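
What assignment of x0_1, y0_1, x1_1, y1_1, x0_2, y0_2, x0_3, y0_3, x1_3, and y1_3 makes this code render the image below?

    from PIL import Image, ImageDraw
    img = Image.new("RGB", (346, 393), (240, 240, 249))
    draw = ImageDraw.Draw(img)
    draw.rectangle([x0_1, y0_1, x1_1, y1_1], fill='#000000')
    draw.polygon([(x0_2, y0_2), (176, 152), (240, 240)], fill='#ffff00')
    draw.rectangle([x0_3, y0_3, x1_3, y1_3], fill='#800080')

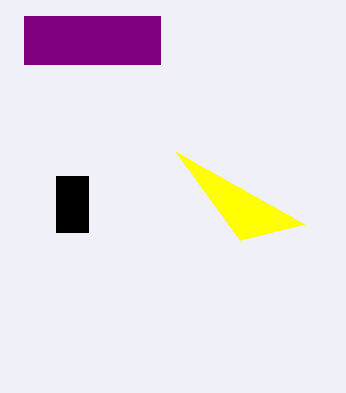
x0_1 = 56; y0_1 = 176; x1_1 = 88; y1_1 = 232; x0_2 = 304; y0_2 = 224; x0_3 = 24; y0_3 = 16; x1_3 = 160; y1_3 = 64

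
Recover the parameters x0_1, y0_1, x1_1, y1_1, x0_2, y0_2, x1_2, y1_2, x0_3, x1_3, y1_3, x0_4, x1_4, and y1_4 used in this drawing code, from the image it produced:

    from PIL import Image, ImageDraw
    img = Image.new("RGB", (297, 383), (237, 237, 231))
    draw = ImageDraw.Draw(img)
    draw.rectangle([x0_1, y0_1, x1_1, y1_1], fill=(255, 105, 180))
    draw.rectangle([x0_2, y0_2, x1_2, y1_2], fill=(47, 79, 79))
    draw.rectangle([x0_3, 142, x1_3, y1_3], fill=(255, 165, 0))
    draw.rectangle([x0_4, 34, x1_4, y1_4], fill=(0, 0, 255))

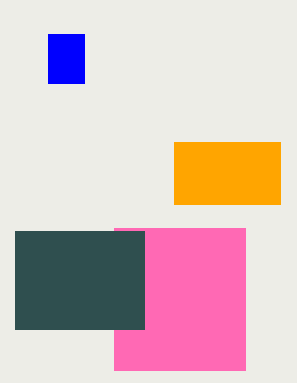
x0_1 = 114
y0_1 = 228
x1_1 = 245
y1_1 = 370
x0_2 = 15
y0_2 = 231
x1_2 = 144
y1_2 = 329
x0_3 = 174
x1_3 = 280
y1_3 = 204
x0_4 = 48
x1_4 = 84
y1_4 = 83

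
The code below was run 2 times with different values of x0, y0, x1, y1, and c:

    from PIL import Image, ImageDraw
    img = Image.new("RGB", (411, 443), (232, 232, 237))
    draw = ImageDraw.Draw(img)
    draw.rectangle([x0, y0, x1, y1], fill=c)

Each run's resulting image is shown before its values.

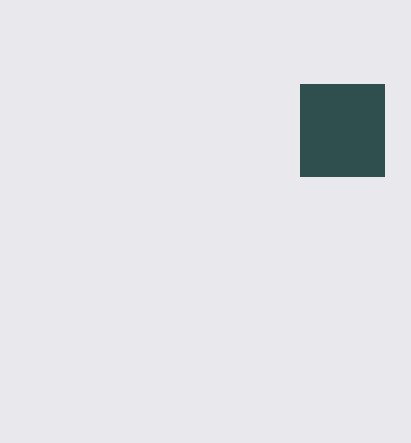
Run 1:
x0 = 300, y0 = 84, x1 = 384, y1 = 176, c = 'darkslategray'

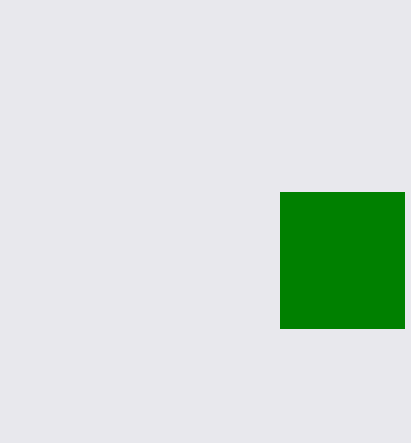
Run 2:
x0 = 280
y0 = 192
x1 = 404
y1 = 328
c = 'green'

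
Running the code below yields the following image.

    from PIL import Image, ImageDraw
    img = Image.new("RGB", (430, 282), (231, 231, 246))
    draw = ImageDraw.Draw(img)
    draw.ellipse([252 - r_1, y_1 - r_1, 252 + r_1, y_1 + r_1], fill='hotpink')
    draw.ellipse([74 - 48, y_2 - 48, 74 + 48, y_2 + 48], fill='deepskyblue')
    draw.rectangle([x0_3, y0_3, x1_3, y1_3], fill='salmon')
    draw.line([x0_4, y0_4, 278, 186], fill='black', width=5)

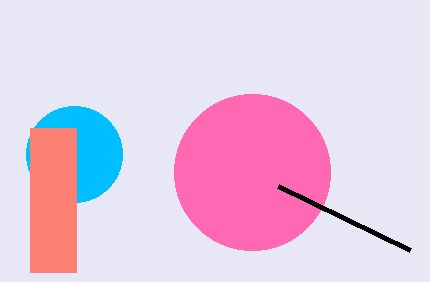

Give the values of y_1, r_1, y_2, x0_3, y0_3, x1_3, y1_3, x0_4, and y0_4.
y_1 = 172, r_1 = 78, y_2 = 154, x0_3 = 30, y0_3 = 128, x1_3 = 76, y1_3 = 272, x0_4 = 410, y0_4 = 250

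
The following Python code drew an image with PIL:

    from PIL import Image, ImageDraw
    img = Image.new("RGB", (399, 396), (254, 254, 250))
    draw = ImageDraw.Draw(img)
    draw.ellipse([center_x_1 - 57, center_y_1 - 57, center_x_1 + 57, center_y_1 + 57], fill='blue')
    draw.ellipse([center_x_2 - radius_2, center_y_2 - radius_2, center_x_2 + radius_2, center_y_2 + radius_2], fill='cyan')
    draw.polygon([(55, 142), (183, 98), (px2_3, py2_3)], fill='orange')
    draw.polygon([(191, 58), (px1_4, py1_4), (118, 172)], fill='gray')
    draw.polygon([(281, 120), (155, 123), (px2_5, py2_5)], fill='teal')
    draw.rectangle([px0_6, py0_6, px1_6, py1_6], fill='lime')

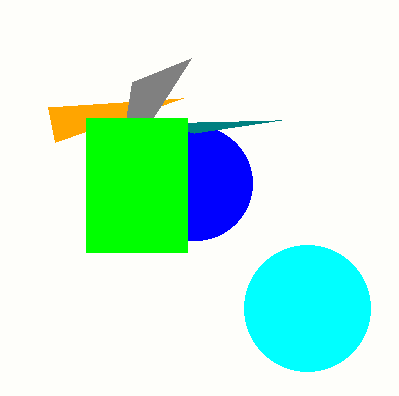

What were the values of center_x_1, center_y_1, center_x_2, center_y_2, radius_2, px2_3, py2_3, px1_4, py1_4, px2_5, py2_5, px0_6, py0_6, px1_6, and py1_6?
center_x_1 = 195
center_y_1 = 183
center_x_2 = 307
center_y_2 = 308
radius_2 = 63
px2_3 = 48
py2_3 = 107
px1_4 = 132
py1_4 = 82
px2_5 = 194
py2_5 = 133
px0_6 = 86
py0_6 = 118
px1_6 = 187
py1_6 = 252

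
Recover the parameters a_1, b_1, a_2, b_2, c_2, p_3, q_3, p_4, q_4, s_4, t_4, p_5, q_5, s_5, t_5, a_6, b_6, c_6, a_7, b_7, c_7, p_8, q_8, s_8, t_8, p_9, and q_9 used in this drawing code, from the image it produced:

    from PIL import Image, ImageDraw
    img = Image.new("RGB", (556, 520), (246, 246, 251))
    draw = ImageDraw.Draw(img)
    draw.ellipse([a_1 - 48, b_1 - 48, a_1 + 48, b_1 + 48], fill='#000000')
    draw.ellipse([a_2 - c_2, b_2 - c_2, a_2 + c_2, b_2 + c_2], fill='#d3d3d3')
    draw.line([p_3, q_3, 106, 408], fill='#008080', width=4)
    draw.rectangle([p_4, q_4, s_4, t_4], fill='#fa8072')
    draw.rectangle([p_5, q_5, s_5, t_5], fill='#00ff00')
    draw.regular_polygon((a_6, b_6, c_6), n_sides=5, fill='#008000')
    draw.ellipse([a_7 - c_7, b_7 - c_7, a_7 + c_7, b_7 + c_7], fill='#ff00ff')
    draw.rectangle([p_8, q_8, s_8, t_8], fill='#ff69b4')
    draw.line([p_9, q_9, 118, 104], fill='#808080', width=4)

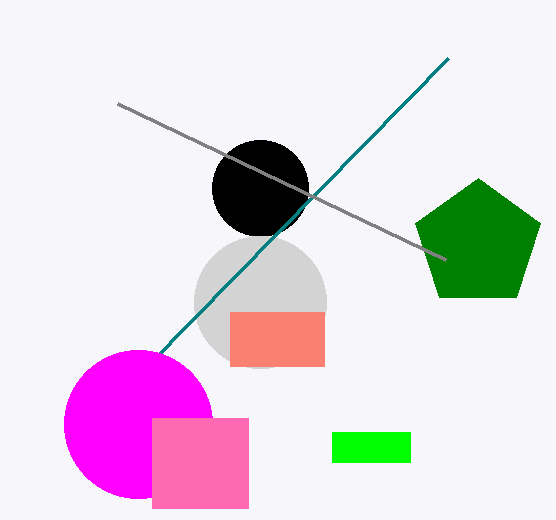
a_1 = 260; b_1 = 188; a_2 = 260; b_2 = 302; c_2 = 66; p_3 = 448; q_3 = 58; p_4 = 230; q_4 = 312; s_4 = 324; t_4 = 366; p_5 = 332; q_5 = 432; s_5 = 410; t_5 = 462; a_6 = 478; b_6 = 244; c_6 = 66; a_7 = 138; b_7 = 424; c_7 = 74; p_8 = 152; q_8 = 418; s_8 = 248; t_8 = 508; p_9 = 446; q_9 = 260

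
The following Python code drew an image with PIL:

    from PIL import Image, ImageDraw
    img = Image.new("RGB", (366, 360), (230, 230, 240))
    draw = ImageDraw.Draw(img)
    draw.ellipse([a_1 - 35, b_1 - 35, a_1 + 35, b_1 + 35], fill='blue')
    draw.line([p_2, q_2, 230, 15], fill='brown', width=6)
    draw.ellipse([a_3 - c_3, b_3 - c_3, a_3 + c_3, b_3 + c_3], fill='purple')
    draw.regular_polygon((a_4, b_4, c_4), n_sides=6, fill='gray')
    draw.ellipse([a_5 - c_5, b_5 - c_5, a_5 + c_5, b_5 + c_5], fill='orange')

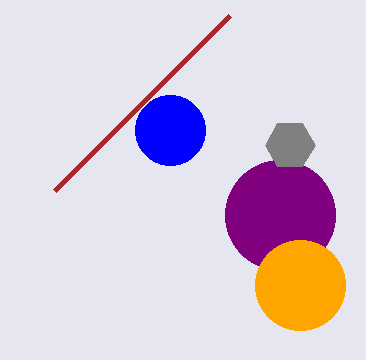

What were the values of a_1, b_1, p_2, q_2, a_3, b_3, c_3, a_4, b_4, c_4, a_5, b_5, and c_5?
a_1 = 170
b_1 = 130
p_2 = 55
q_2 = 190
a_3 = 280
b_3 = 215
c_3 = 55
a_4 = 290
b_4 = 145
c_4 = 25
a_5 = 300
b_5 = 285
c_5 = 45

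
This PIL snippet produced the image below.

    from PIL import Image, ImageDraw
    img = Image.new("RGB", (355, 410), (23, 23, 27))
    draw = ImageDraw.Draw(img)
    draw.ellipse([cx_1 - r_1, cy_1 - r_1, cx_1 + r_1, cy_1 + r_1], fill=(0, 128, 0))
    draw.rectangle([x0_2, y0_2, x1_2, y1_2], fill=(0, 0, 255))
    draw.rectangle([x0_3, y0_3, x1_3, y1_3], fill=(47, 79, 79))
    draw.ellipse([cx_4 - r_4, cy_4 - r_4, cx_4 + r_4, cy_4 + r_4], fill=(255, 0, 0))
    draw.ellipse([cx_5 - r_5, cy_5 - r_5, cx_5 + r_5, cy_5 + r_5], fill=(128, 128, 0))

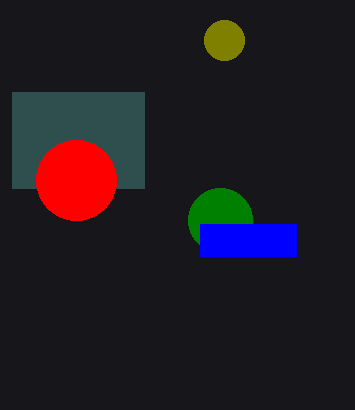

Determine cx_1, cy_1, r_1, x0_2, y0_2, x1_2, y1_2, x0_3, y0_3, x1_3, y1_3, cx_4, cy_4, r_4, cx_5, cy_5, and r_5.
cx_1 = 220; cy_1 = 220; r_1 = 32; x0_2 = 200; y0_2 = 224; x1_2 = 296; y1_2 = 256; x0_3 = 12; y0_3 = 92; x1_3 = 144; y1_3 = 188; cx_4 = 76; cy_4 = 180; r_4 = 40; cx_5 = 224; cy_5 = 40; r_5 = 20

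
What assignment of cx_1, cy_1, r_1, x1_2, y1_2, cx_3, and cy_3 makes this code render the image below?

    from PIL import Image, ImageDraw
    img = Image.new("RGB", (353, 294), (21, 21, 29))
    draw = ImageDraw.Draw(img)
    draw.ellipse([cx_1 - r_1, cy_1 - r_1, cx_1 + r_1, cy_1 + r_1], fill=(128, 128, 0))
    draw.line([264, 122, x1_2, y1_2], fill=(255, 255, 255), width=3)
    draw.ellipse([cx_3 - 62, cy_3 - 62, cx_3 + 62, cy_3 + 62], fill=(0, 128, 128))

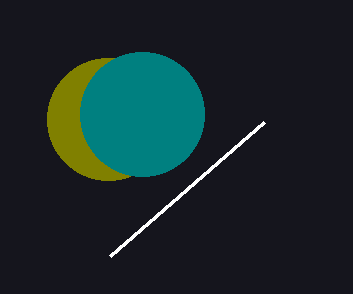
cx_1 = 108
cy_1 = 119
r_1 = 61
x1_2 = 110
y1_2 = 256
cx_3 = 142
cy_3 = 114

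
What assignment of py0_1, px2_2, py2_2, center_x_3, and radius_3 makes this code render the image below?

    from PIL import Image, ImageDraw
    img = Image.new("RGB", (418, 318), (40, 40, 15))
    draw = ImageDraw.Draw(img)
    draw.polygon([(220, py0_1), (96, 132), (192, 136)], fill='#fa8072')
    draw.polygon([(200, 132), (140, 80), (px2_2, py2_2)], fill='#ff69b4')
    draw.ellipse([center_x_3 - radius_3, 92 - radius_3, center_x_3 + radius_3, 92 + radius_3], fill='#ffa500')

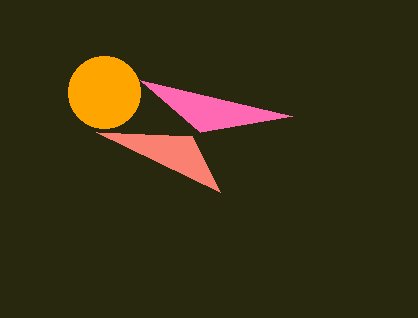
py0_1 = 192, px2_2 = 292, py2_2 = 116, center_x_3 = 104, radius_3 = 36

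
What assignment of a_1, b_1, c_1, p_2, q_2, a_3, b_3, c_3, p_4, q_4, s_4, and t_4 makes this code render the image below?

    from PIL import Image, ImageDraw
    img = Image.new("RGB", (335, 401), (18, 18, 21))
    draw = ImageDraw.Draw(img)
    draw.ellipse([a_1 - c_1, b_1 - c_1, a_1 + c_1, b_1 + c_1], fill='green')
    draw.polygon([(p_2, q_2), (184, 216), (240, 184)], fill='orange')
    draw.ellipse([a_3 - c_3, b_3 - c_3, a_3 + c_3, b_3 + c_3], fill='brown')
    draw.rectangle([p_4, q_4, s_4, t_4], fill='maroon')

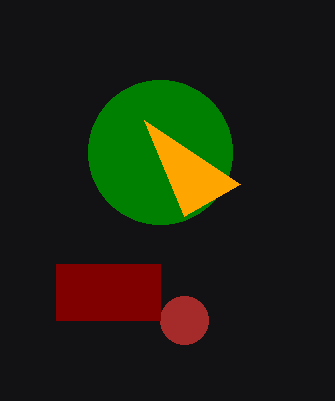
a_1 = 160, b_1 = 152, c_1 = 72, p_2 = 144, q_2 = 120, a_3 = 184, b_3 = 320, c_3 = 24, p_4 = 56, q_4 = 264, s_4 = 160, t_4 = 320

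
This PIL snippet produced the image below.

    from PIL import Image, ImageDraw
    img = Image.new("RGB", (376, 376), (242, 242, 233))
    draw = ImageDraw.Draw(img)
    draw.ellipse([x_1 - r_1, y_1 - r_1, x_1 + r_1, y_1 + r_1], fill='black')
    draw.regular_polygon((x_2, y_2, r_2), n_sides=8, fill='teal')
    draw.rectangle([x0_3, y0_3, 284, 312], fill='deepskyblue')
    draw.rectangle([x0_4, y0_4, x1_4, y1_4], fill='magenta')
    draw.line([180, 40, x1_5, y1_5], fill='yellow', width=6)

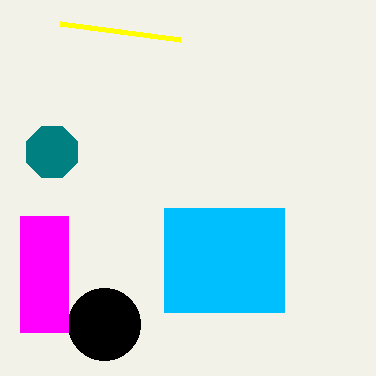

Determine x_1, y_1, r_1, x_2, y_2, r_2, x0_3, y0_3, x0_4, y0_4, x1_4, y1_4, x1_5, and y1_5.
x_1 = 104; y_1 = 324; r_1 = 36; x_2 = 52; y_2 = 152; r_2 = 28; x0_3 = 164; y0_3 = 208; x0_4 = 20; y0_4 = 216; x1_4 = 68; y1_4 = 332; x1_5 = 60; y1_5 = 24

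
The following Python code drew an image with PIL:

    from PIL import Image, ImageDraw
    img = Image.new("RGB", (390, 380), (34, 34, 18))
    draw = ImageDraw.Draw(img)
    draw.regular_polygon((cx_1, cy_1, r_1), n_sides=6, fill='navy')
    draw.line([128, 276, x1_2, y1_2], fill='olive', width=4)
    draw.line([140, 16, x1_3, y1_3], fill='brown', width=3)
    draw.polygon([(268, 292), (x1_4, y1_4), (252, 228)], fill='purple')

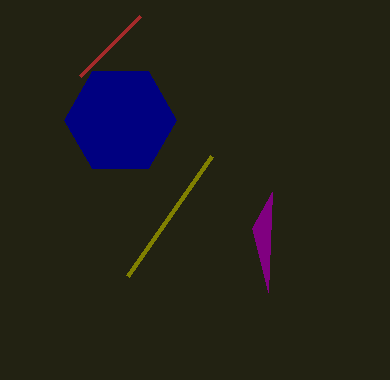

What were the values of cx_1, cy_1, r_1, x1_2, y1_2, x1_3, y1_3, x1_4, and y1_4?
cx_1 = 120; cy_1 = 120; r_1 = 56; x1_2 = 212; y1_2 = 156; x1_3 = 80; y1_3 = 76; x1_4 = 272; y1_4 = 192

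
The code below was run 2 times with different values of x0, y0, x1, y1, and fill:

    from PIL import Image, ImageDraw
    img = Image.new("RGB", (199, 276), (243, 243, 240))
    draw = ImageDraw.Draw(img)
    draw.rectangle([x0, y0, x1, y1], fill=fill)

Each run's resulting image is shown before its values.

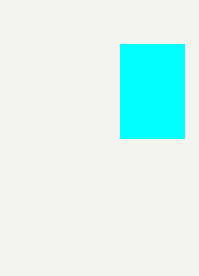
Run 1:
x0 = 120
y0 = 44
x1 = 184
y1 = 138
fill = 'cyan'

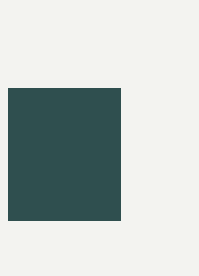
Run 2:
x0 = 8; y0 = 88; x1 = 120; y1 = 220; fill = 'darkslategray'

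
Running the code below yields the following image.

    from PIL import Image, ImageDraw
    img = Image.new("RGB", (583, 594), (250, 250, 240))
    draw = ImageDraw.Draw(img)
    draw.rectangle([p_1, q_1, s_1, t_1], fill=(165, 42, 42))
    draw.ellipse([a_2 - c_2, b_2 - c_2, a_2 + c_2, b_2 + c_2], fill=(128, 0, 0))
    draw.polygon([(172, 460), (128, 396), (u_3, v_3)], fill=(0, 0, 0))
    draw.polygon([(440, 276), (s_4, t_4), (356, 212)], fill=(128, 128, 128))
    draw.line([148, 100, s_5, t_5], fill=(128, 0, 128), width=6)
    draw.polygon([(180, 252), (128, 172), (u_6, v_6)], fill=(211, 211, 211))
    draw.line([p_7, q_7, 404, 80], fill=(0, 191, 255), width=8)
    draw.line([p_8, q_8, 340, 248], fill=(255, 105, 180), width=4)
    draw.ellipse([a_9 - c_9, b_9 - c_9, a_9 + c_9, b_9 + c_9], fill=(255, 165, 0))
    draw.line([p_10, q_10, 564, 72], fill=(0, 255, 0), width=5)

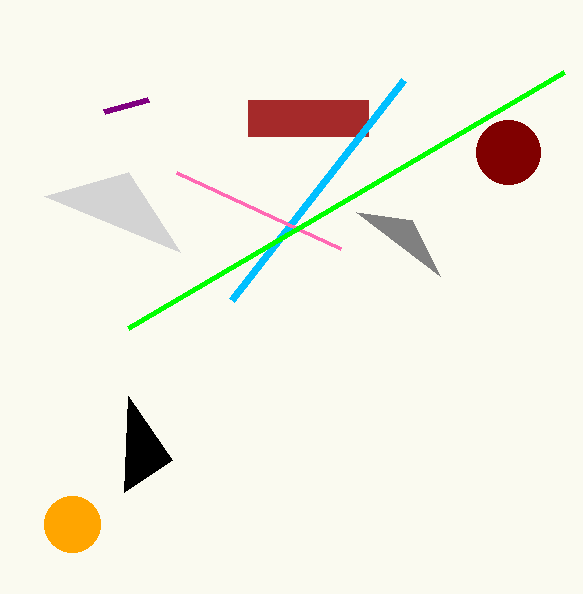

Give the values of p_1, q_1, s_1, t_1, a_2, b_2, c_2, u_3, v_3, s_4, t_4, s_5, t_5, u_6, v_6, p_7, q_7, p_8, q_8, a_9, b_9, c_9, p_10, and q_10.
p_1 = 248
q_1 = 100
s_1 = 368
t_1 = 136
a_2 = 508
b_2 = 152
c_2 = 32
u_3 = 124
v_3 = 492
s_4 = 412
t_4 = 220
s_5 = 104
t_5 = 112
u_6 = 44
v_6 = 196
p_7 = 232
q_7 = 300
p_8 = 176
q_8 = 172
a_9 = 72
b_9 = 524
c_9 = 28
p_10 = 128
q_10 = 328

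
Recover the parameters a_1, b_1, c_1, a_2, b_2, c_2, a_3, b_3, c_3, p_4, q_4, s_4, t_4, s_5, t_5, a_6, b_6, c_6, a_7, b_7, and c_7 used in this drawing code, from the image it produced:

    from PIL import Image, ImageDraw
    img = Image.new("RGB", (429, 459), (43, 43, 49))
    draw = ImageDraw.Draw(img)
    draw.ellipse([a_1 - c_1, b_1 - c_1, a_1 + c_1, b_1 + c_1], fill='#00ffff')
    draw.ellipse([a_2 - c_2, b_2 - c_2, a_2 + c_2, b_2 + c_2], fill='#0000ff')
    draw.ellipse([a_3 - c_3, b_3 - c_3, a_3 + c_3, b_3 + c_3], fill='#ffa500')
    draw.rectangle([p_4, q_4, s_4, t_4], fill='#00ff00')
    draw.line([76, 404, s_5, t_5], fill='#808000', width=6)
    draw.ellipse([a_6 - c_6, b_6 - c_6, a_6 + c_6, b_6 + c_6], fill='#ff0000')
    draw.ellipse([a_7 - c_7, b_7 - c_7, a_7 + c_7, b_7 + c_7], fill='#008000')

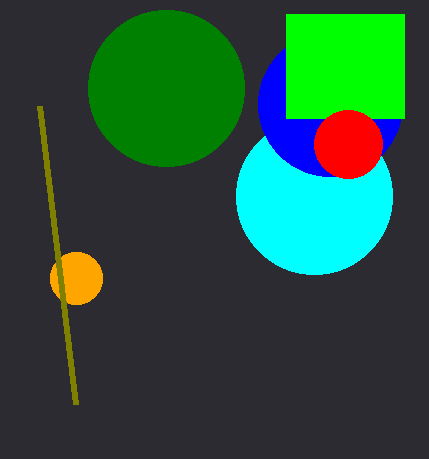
a_1 = 314; b_1 = 196; c_1 = 78; a_2 = 330; b_2 = 104; c_2 = 72; a_3 = 76; b_3 = 278; c_3 = 26; p_4 = 286; q_4 = 14; s_4 = 404; t_4 = 118; s_5 = 40; t_5 = 106; a_6 = 348; b_6 = 144; c_6 = 34; a_7 = 166; b_7 = 88; c_7 = 78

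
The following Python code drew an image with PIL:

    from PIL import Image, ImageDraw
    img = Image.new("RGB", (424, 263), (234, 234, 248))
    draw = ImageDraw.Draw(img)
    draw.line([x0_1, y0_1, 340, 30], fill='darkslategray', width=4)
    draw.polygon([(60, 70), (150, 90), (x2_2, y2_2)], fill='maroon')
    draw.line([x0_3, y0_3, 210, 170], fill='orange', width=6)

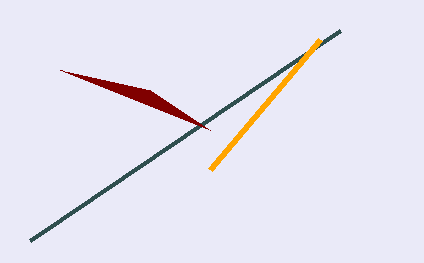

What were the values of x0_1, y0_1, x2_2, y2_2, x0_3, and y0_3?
x0_1 = 30; y0_1 = 240; x2_2 = 210; y2_2 = 130; x0_3 = 320; y0_3 = 40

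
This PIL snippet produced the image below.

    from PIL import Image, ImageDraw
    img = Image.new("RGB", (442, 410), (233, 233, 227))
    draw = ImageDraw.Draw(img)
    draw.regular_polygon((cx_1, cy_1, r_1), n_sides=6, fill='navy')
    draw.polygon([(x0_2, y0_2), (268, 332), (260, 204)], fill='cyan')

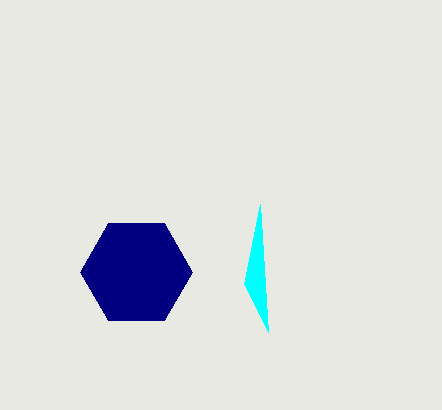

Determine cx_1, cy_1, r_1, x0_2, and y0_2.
cx_1 = 136
cy_1 = 272
r_1 = 56
x0_2 = 244
y0_2 = 284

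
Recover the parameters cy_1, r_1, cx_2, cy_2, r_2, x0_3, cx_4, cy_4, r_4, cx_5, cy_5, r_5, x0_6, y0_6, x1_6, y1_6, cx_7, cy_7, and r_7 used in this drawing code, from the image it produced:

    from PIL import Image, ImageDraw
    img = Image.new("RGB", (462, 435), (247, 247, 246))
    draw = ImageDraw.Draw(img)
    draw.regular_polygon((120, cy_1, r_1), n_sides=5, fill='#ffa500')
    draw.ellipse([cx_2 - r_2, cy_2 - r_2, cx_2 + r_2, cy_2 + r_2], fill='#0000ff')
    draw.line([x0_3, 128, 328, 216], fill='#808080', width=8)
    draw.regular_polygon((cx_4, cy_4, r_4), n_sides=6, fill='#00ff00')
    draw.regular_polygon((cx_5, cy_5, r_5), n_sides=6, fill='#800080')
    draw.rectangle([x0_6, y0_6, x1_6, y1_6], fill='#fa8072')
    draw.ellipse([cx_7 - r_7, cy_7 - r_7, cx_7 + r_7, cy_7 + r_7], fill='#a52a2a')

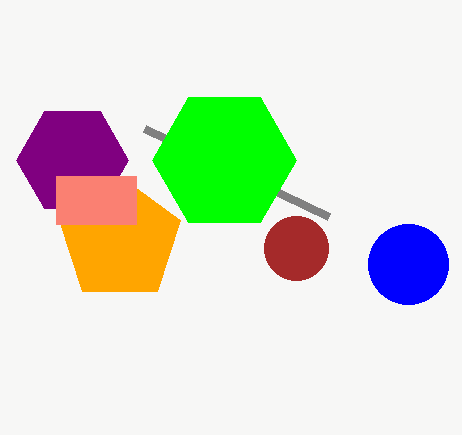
cy_1 = 240
r_1 = 64
cx_2 = 408
cy_2 = 264
r_2 = 40
x0_3 = 144
cx_4 = 224
cy_4 = 160
r_4 = 72
cx_5 = 72
cy_5 = 160
r_5 = 56
x0_6 = 56
y0_6 = 176
x1_6 = 136
y1_6 = 224
cx_7 = 296
cy_7 = 248
r_7 = 32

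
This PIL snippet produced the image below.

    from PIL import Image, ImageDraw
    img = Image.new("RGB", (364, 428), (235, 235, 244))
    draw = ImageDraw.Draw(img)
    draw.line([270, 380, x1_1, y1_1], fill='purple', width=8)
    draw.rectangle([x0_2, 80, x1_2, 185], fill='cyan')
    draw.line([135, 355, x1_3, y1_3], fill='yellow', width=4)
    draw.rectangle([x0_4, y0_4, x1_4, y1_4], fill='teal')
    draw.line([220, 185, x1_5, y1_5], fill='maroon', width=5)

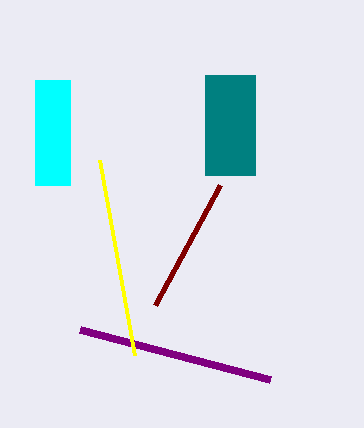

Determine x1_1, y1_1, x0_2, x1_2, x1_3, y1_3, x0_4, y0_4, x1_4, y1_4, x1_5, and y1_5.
x1_1 = 80, y1_1 = 330, x0_2 = 35, x1_2 = 70, x1_3 = 100, y1_3 = 160, x0_4 = 205, y0_4 = 75, x1_4 = 255, y1_4 = 175, x1_5 = 155, y1_5 = 305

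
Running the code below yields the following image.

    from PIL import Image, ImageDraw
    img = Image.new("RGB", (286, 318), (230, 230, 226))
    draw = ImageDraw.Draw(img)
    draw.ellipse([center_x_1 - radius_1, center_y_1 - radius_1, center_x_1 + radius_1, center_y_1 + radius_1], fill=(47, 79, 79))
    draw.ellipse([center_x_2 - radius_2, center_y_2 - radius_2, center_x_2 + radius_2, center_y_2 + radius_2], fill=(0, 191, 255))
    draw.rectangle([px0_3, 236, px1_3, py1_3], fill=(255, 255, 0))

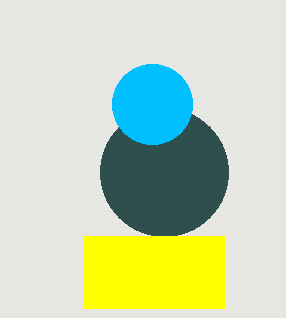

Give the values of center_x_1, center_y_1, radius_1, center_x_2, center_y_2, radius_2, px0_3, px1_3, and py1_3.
center_x_1 = 164, center_y_1 = 172, radius_1 = 64, center_x_2 = 152, center_y_2 = 104, radius_2 = 40, px0_3 = 84, px1_3 = 224, py1_3 = 308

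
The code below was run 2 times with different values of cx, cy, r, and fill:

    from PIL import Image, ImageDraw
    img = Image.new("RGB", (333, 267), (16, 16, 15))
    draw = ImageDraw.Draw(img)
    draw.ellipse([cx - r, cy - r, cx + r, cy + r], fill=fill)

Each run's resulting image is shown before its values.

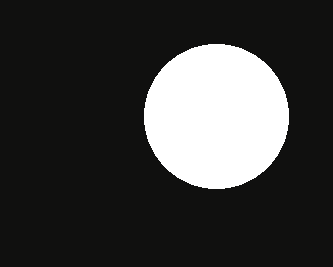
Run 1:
cx = 216
cy = 116
r = 72
fill = 'white'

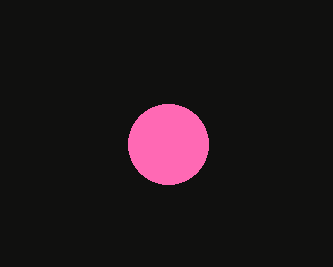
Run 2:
cx = 168, cy = 144, r = 40, fill = 'hotpink'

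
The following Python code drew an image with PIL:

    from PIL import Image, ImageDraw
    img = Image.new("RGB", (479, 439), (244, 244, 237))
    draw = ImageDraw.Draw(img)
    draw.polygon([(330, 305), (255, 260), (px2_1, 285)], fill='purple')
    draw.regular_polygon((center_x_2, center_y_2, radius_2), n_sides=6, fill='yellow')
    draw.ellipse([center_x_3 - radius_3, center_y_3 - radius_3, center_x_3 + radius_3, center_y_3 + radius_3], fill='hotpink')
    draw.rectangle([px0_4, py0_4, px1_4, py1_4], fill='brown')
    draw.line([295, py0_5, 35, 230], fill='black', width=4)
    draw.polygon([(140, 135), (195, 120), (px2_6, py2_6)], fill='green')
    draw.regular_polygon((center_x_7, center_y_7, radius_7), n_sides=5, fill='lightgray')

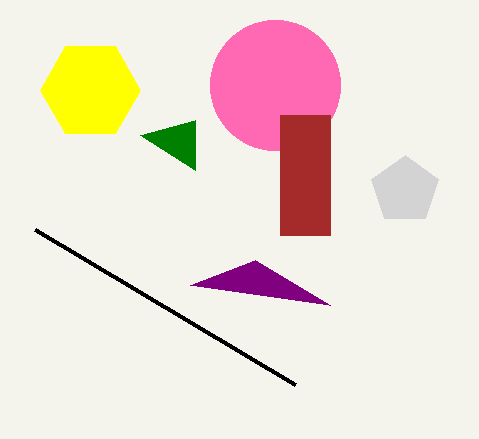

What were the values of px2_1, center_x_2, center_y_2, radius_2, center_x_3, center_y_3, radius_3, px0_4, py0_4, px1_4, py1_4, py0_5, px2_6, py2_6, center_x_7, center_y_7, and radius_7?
px2_1 = 190, center_x_2 = 90, center_y_2 = 90, radius_2 = 50, center_x_3 = 275, center_y_3 = 85, radius_3 = 65, px0_4 = 280, py0_4 = 115, px1_4 = 330, py1_4 = 235, py0_5 = 385, px2_6 = 195, py2_6 = 170, center_x_7 = 405, center_y_7 = 190, radius_7 = 35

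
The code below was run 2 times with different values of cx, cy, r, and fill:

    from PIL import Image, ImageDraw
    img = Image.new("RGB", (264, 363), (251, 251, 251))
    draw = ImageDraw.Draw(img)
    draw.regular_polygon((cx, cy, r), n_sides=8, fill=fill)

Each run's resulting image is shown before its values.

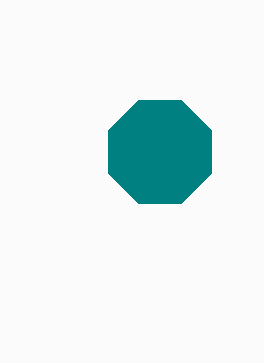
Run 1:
cx = 160
cy = 152
r = 56
fill = 'teal'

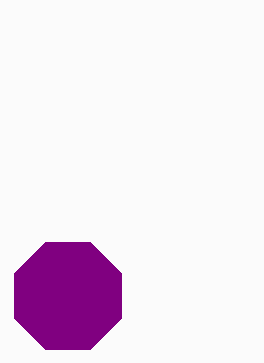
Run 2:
cx = 68; cy = 296; r = 58; fill = 'purple'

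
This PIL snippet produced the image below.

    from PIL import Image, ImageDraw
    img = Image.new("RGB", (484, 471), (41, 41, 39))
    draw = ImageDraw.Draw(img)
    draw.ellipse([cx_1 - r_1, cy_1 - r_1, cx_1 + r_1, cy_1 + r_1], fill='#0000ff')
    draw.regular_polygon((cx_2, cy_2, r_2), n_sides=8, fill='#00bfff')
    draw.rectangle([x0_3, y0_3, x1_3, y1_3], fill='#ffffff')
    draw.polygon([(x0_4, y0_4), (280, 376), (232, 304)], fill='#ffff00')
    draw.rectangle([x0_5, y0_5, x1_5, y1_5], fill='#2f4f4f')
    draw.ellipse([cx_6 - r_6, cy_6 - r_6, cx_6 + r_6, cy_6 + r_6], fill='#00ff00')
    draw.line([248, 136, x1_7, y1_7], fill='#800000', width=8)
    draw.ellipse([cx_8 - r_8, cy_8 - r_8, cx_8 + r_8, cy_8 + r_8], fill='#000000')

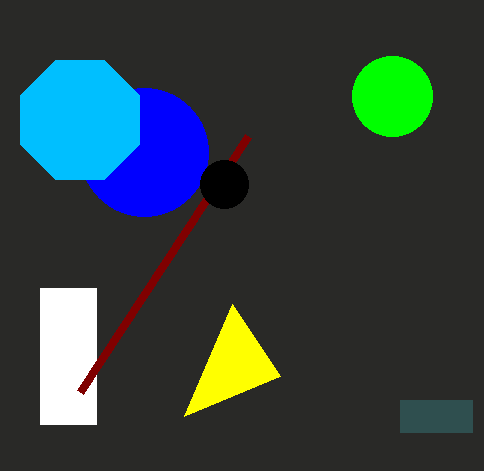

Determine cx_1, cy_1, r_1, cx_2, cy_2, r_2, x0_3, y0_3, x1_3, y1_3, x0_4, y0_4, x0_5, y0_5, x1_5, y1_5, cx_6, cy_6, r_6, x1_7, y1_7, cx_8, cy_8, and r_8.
cx_1 = 144, cy_1 = 152, r_1 = 64, cx_2 = 80, cy_2 = 120, r_2 = 64, x0_3 = 40, y0_3 = 288, x1_3 = 96, y1_3 = 424, x0_4 = 184, y0_4 = 416, x0_5 = 400, y0_5 = 400, x1_5 = 472, y1_5 = 432, cx_6 = 392, cy_6 = 96, r_6 = 40, x1_7 = 80, y1_7 = 392, cx_8 = 224, cy_8 = 184, r_8 = 24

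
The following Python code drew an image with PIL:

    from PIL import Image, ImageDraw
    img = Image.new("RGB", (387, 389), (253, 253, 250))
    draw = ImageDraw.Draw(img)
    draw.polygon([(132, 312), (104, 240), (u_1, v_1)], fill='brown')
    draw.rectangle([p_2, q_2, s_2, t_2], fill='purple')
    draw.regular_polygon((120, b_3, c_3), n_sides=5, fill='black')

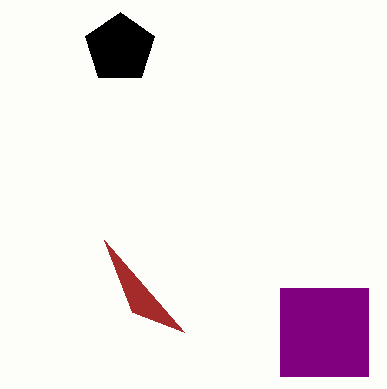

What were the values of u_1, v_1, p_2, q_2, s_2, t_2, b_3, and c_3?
u_1 = 184, v_1 = 332, p_2 = 280, q_2 = 288, s_2 = 368, t_2 = 376, b_3 = 48, c_3 = 36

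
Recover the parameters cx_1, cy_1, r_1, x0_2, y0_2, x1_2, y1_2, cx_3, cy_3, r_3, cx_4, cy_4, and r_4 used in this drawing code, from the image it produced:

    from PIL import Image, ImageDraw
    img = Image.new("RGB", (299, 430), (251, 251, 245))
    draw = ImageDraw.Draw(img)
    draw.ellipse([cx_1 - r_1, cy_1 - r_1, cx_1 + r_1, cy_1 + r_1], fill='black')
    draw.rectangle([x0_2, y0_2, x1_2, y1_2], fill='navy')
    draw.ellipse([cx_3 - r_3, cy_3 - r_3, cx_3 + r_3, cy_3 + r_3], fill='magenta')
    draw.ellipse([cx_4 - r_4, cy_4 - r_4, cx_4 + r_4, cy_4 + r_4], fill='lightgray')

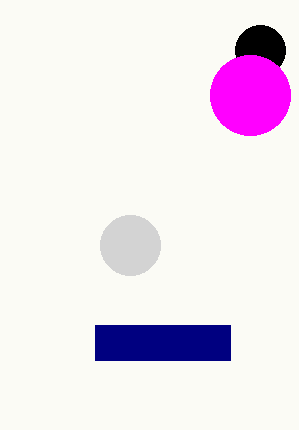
cx_1 = 260, cy_1 = 50, r_1 = 25, x0_2 = 95, y0_2 = 325, x1_2 = 230, y1_2 = 360, cx_3 = 250, cy_3 = 95, r_3 = 40, cx_4 = 130, cy_4 = 245, r_4 = 30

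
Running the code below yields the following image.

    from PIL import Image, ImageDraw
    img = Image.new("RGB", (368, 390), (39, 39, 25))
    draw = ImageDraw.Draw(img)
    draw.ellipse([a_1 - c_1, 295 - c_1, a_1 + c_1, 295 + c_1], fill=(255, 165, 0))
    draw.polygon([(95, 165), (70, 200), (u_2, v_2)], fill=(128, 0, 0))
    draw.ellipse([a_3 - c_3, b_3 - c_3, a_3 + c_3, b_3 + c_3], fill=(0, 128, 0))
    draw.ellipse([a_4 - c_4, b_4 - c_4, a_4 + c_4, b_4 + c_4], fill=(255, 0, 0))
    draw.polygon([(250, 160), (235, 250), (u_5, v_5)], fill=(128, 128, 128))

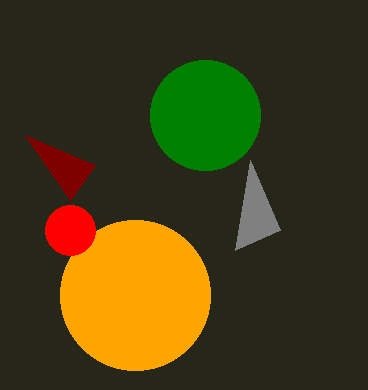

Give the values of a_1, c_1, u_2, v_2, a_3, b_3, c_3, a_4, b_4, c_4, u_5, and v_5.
a_1 = 135, c_1 = 75, u_2 = 25, v_2 = 135, a_3 = 205, b_3 = 115, c_3 = 55, a_4 = 70, b_4 = 230, c_4 = 25, u_5 = 280, v_5 = 230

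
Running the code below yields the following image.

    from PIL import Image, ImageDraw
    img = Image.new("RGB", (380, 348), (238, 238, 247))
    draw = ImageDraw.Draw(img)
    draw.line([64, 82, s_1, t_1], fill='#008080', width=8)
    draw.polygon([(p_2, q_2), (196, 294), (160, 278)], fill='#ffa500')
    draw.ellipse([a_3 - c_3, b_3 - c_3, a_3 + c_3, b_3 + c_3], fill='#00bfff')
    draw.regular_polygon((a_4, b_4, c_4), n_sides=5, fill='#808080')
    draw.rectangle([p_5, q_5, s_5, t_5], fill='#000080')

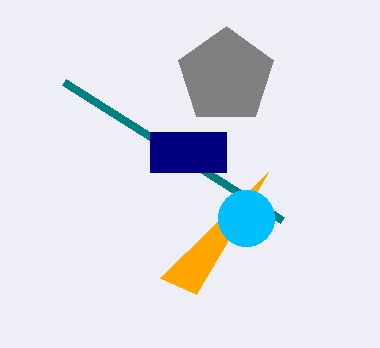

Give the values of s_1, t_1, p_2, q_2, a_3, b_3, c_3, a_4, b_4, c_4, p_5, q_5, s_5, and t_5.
s_1 = 282; t_1 = 220; p_2 = 268; q_2 = 172; a_3 = 246; b_3 = 218; c_3 = 28; a_4 = 226; b_4 = 76; c_4 = 50; p_5 = 150; q_5 = 132; s_5 = 226; t_5 = 172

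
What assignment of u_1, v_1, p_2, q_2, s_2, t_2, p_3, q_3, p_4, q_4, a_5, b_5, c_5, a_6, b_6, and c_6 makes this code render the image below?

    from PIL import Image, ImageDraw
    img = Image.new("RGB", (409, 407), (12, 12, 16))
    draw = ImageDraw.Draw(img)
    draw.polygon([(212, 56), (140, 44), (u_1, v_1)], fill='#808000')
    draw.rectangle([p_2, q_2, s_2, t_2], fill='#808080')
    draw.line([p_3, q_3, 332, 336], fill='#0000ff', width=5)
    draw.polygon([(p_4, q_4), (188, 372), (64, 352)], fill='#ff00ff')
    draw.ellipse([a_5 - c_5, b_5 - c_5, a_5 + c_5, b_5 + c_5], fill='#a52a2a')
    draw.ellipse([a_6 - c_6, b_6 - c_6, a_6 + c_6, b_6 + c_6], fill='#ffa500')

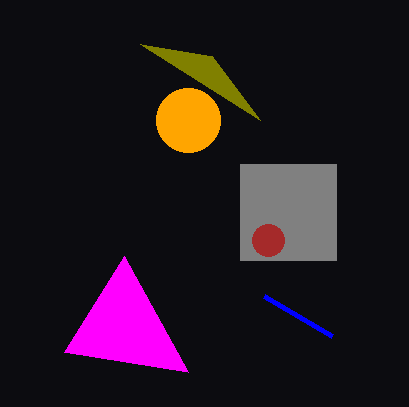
u_1 = 260; v_1 = 120; p_2 = 240; q_2 = 164; s_2 = 336; t_2 = 260; p_3 = 264; q_3 = 296; p_4 = 124; q_4 = 256; a_5 = 268; b_5 = 240; c_5 = 16; a_6 = 188; b_6 = 120; c_6 = 32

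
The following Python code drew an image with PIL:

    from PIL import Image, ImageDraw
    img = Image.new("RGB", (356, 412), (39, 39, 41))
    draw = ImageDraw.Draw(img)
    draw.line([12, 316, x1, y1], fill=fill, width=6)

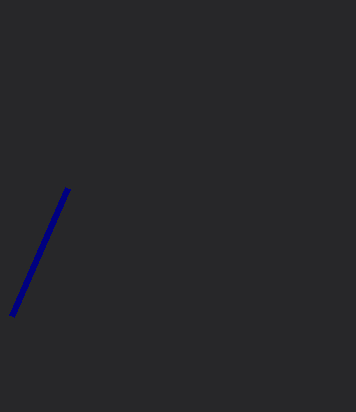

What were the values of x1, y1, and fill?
x1 = 68
y1 = 188
fill = 'navy'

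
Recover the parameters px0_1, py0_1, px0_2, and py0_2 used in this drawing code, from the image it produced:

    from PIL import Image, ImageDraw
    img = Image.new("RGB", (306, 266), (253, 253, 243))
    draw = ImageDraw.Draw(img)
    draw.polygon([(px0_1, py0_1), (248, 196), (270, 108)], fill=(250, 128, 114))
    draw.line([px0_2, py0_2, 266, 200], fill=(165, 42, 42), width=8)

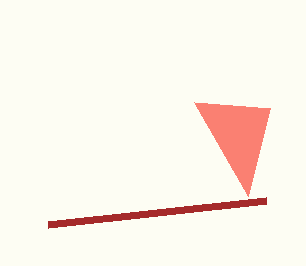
px0_1 = 194
py0_1 = 102
px0_2 = 48
py0_2 = 224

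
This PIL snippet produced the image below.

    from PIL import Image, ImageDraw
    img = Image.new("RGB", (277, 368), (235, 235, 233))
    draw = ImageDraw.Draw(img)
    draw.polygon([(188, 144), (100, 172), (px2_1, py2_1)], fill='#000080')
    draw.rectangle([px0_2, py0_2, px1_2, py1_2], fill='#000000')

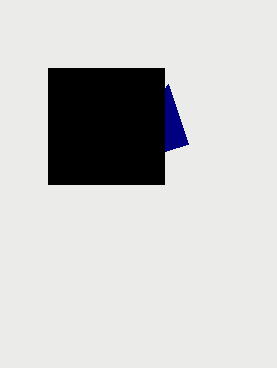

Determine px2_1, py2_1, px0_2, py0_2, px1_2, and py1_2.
px2_1 = 168; py2_1 = 84; px0_2 = 48; py0_2 = 68; px1_2 = 164; py1_2 = 184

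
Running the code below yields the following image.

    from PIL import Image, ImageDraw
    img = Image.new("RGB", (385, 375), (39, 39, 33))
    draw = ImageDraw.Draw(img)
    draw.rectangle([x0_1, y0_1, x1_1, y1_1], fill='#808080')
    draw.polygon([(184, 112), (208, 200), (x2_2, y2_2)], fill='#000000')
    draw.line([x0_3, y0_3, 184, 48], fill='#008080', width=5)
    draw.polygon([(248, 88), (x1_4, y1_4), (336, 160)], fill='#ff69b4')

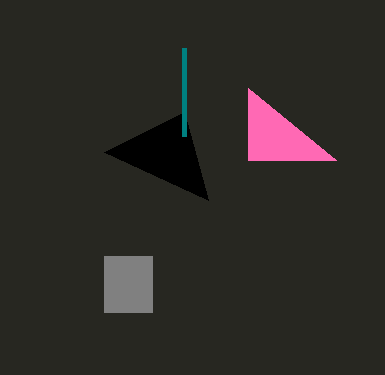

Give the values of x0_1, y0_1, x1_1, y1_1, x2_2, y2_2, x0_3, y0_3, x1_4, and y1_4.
x0_1 = 104
y0_1 = 256
x1_1 = 152
y1_1 = 312
x2_2 = 104
y2_2 = 152
x0_3 = 184
y0_3 = 136
x1_4 = 248
y1_4 = 160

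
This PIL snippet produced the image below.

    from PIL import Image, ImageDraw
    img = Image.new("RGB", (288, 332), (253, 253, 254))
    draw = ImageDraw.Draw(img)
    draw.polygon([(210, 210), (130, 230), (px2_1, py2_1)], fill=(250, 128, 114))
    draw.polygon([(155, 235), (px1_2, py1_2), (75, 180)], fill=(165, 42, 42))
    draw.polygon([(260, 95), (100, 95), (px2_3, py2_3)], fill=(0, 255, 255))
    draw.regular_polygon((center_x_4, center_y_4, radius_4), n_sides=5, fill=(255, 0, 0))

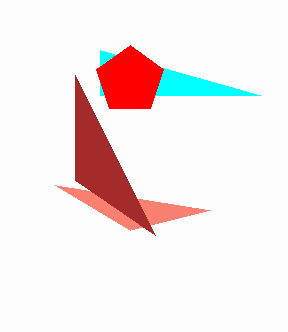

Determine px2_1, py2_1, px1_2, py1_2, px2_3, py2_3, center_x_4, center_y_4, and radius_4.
px2_1 = 55, py2_1 = 185, px1_2 = 75, py1_2 = 75, px2_3 = 100, py2_3 = 50, center_x_4 = 130, center_y_4 = 80, radius_4 = 35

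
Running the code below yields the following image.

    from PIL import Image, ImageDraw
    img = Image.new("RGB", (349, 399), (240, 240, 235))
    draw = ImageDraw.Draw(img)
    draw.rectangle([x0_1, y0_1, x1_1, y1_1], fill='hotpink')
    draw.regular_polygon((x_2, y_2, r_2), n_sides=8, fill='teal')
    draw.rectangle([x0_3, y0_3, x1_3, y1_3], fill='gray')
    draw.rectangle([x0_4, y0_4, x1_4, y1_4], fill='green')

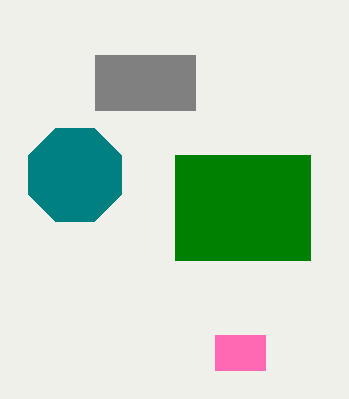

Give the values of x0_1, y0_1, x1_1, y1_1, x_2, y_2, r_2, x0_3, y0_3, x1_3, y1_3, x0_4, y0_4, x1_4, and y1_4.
x0_1 = 215, y0_1 = 335, x1_1 = 265, y1_1 = 370, x_2 = 75, y_2 = 175, r_2 = 50, x0_3 = 95, y0_3 = 55, x1_3 = 195, y1_3 = 110, x0_4 = 175, y0_4 = 155, x1_4 = 310, y1_4 = 260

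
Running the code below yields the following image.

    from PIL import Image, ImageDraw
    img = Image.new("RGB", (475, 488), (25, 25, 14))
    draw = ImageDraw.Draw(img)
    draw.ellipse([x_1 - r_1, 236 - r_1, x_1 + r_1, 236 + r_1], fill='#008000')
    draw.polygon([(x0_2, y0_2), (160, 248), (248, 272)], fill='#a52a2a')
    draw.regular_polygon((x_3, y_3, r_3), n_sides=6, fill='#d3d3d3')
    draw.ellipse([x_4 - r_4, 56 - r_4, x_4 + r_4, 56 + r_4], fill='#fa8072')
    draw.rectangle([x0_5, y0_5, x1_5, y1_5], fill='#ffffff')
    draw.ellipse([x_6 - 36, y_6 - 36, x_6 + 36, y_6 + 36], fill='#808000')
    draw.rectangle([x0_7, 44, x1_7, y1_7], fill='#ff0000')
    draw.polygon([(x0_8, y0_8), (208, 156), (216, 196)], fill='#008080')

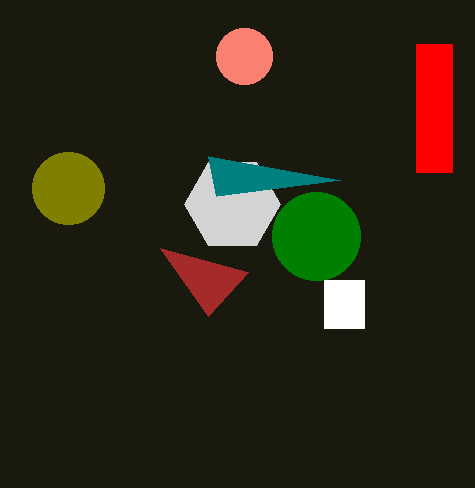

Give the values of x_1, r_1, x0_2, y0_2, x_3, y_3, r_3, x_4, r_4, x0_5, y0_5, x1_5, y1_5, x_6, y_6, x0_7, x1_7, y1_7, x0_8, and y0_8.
x_1 = 316, r_1 = 44, x0_2 = 208, y0_2 = 316, x_3 = 232, y_3 = 204, r_3 = 48, x_4 = 244, r_4 = 28, x0_5 = 324, y0_5 = 280, x1_5 = 364, y1_5 = 328, x_6 = 68, y_6 = 188, x0_7 = 416, x1_7 = 452, y1_7 = 172, x0_8 = 340, y0_8 = 180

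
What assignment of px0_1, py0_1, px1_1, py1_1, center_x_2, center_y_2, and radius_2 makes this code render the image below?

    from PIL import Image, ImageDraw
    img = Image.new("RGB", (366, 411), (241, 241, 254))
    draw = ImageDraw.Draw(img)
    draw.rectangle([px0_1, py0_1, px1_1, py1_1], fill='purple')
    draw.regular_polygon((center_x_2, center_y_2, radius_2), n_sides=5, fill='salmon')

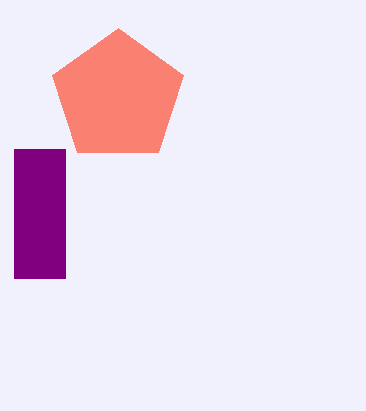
px0_1 = 14
py0_1 = 149
px1_1 = 65
py1_1 = 278
center_x_2 = 118
center_y_2 = 97
radius_2 = 69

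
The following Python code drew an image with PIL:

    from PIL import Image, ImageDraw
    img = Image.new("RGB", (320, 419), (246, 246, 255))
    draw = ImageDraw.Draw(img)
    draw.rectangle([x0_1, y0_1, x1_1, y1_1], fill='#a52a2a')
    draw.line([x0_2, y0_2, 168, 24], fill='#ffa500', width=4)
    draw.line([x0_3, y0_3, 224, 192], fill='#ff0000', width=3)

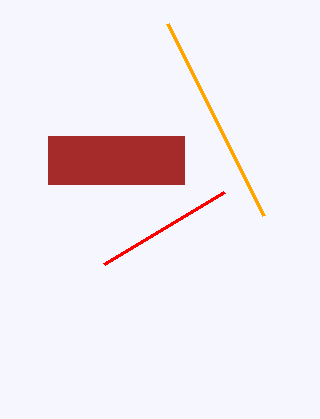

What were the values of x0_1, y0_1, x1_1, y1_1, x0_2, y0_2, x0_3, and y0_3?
x0_1 = 48, y0_1 = 136, x1_1 = 184, y1_1 = 184, x0_2 = 264, y0_2 = 216, x0_3 = 104, y0_3 = 264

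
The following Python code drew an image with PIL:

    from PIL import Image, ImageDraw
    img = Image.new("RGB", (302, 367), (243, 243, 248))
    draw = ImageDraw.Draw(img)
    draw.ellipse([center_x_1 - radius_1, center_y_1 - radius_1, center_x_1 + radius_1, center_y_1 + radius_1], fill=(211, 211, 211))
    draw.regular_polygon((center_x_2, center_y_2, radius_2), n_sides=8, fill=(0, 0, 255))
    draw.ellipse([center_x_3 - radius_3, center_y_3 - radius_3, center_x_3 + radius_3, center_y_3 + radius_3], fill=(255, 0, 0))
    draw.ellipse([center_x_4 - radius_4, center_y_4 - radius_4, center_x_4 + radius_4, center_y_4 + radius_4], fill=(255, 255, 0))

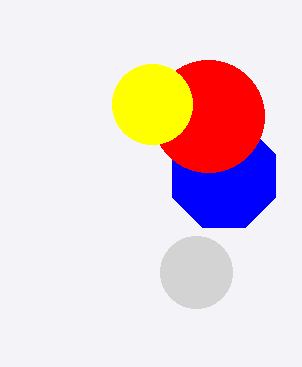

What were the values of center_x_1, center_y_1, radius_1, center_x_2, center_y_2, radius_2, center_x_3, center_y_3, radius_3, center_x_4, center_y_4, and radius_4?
center_x_1 = 196, center_y_1 = 272, radius_1 = 36, center_x_2 = 224, center_y_2 = 176, radius_2 = 56, center_x_3 = 208, center_y_3 = 116, radius_3 = 56, center_x_4 = 152, center_y_4 = 104, radius_4 = 40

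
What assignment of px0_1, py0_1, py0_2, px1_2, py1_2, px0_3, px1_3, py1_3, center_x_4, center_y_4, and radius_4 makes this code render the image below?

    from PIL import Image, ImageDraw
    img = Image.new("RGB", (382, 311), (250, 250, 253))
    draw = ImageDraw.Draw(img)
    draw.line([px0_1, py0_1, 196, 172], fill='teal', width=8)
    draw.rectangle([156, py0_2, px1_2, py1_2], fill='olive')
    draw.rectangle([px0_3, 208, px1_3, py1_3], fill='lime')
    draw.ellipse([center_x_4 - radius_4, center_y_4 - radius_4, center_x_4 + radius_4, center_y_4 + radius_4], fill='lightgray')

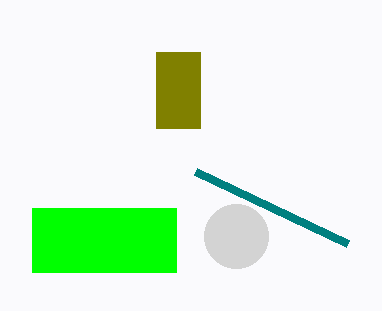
px0_1 = 348; py0_1 = 244; py0_2 = 52; px1_2 = 200; py1_2 = 128; px0_3 = 32; px1_3 = 176; py1_3 = 272; center_x_4 = 236; center_y_4 = 236; radius_4 = 32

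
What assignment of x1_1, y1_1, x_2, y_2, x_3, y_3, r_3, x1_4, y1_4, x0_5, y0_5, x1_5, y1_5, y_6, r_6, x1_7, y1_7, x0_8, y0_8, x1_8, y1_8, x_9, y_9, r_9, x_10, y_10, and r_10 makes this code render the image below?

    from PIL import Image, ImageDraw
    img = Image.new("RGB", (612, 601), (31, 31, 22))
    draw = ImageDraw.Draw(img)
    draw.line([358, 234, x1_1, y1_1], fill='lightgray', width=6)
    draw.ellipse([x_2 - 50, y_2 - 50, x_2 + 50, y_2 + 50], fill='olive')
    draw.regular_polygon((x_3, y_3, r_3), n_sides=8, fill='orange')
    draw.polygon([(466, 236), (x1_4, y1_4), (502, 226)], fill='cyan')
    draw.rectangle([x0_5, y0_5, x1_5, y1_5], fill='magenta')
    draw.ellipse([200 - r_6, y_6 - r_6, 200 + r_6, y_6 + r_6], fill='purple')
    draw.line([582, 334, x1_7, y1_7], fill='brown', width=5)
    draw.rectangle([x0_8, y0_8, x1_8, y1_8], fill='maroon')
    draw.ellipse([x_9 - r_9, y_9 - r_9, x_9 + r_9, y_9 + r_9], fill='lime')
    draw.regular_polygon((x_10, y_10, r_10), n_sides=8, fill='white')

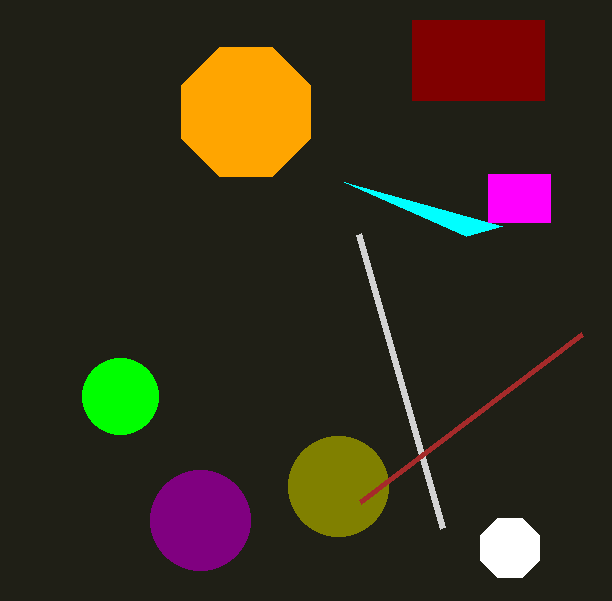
x1_1 = 442
y1_1 = 528
x_2 = 338
y_2 = 486
x_3 = 246
y_3 = 112
r_3 = 70
x1_4 = 344
y1_4 = 182
x0_5 = 488
y0_5 = 174
x1_5 = 550
y1_5 = 222
y_6 = 520
r_6 = 50
x1_7 = 360
y1_7 = 502
x0_8 = 412
y0_8 = 20
x1_8 = 544
y1_8 = 100
x_9 = 120
y_9 = 396
r_9 = 38
x_10 = 510
y_10 = 548
r_10 = 32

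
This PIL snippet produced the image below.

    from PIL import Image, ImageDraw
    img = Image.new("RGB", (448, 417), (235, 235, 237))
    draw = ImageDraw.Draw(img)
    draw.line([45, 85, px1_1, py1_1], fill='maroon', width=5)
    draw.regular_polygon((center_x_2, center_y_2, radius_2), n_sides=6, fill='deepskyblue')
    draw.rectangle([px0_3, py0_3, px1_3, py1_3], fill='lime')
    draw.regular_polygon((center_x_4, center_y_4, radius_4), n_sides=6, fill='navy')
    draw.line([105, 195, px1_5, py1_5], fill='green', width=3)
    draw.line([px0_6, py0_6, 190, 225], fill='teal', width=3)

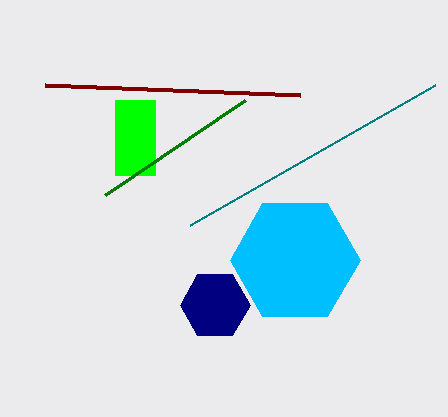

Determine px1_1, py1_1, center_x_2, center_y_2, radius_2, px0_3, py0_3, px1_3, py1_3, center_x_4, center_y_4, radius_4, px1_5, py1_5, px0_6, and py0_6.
px1_1 = 300, py1_1 = 95, center_x_2 = 295, center_y_2 = 260, radius_2 = 65, px0_3 = 115, py0_3 = 100, px1_3 = 155, py1_3 = 175, center_x_4 = 215, center_y_4 = 305, radius_4 = 35, px1_5 = 245, py1_5 = 100, px0_6 = 435, py0_6 = 85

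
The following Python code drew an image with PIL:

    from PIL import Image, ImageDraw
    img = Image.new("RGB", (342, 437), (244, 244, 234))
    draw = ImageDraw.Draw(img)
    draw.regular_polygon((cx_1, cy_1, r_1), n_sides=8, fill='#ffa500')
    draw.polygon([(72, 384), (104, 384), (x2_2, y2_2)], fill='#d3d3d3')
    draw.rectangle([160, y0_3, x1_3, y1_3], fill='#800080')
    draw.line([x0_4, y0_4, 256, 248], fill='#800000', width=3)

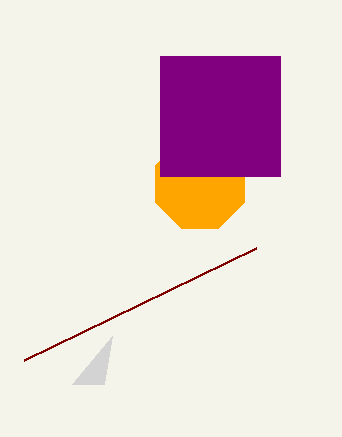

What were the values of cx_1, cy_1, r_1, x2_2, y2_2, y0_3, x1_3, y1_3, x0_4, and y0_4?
cx_1 = 200; cy_1 = 184; r_1 = 48; x2_2 = 112; y2_2 = 336; y0_3 = 56; x1_3 = 280; y1_3 = 176; x0_4 = 24; y0_4 = 360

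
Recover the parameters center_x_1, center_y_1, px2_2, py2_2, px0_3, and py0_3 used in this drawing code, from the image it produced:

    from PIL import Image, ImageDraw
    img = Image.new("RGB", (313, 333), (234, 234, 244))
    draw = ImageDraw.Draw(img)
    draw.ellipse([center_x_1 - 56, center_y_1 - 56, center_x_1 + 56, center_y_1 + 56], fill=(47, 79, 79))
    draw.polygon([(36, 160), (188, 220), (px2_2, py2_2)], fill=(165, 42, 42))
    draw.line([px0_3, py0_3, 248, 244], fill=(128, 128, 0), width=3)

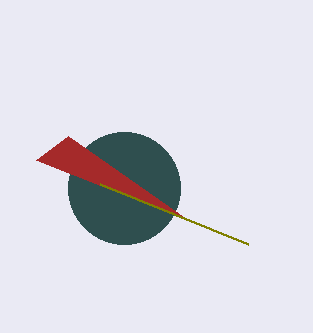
center_x_1 = 124, center_y_1 = 188, px2_2 = 68, py2_2 = 136, px0_3 = 100, py0_3 = 184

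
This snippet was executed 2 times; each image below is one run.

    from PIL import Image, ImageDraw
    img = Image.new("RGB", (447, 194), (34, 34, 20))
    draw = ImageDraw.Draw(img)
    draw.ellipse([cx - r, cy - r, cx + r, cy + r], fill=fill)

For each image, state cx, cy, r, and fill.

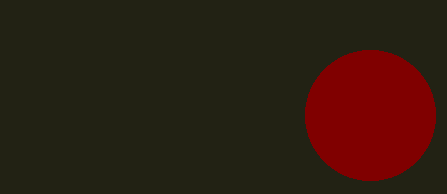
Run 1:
cx = 370
cy = 115
r = 65
fill = 'maroon'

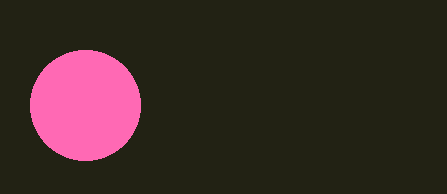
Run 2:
cx = 85, cy = 105, r = 55, fill = 'hotpink'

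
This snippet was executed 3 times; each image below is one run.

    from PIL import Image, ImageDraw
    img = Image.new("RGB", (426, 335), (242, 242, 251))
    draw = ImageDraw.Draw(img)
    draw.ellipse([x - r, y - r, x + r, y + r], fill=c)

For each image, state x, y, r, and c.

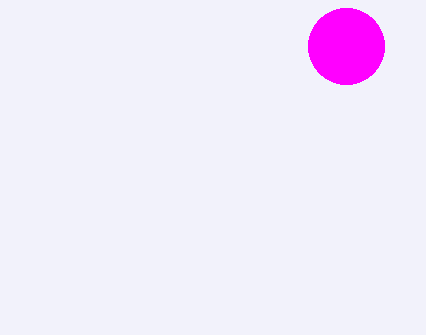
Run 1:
x = 346; y = 46; r = 38; c = 'magenta'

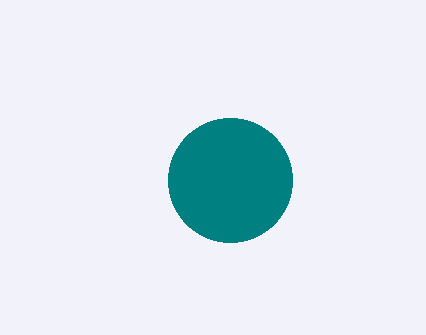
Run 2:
x = 230; y = 180; r = 62; c = 'teal'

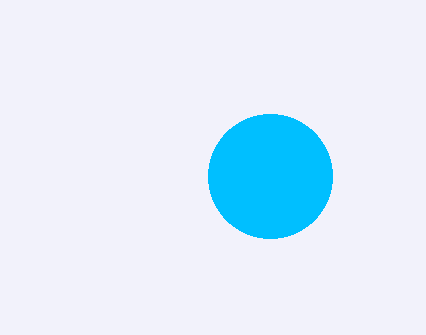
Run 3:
x = 270
y = 176
r = 62
c = 'deepskyblue'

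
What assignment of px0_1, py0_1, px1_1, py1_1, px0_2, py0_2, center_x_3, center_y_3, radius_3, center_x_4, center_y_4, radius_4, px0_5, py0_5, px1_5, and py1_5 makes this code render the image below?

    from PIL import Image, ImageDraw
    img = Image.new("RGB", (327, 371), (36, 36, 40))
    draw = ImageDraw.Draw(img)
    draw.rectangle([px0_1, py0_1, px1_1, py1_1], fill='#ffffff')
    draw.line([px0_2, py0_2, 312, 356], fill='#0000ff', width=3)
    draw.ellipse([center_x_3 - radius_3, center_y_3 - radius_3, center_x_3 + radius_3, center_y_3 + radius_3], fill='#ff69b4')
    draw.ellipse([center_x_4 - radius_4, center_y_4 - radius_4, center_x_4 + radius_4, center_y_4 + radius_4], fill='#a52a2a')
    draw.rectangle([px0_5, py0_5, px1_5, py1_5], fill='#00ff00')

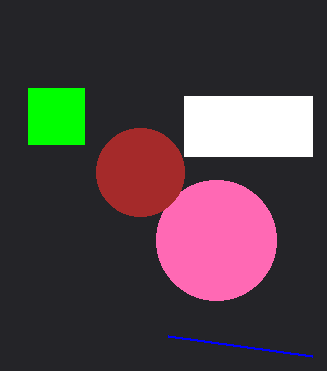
px0_1 = 184, py0_1 = 96, px1_1 = 312, py1_1 = 156, px0_2 = 168, py0_2 = 336, center_x_3 = 216, center_y_3 = 240, radius_3 = 60, center_x_4 = 140, center_y_4 = 172, radius_4 = 44, px0_5 = 28, py0_5 = 88, px1_5 = 84, py1_5 = 144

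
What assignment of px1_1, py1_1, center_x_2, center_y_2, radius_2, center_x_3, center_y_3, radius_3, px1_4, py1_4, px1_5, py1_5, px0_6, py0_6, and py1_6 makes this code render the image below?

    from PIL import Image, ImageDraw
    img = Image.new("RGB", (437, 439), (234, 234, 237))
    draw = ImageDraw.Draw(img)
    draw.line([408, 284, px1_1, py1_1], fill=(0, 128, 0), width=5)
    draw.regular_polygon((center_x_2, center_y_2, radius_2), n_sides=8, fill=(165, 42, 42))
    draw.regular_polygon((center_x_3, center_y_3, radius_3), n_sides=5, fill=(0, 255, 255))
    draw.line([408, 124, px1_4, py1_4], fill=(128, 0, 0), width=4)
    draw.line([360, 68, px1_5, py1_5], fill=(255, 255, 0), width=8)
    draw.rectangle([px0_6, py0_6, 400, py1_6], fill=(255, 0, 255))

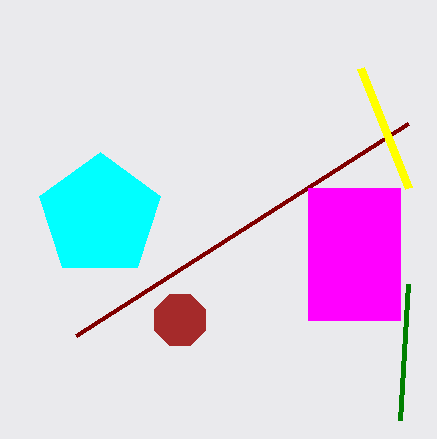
px1_1 = 400
py1_1 = 420
center_x_2 = 180
center_y_2 = 320
radius_2 = 28
center_x_3 = 100
center_y_3 = 216
radius_3 = 64
px1_4 = 76
py1_4 = 336
px1_5 = 408
py1_5 = 188
px0_6 = 308
py0_6 = 188
py1_6 = 320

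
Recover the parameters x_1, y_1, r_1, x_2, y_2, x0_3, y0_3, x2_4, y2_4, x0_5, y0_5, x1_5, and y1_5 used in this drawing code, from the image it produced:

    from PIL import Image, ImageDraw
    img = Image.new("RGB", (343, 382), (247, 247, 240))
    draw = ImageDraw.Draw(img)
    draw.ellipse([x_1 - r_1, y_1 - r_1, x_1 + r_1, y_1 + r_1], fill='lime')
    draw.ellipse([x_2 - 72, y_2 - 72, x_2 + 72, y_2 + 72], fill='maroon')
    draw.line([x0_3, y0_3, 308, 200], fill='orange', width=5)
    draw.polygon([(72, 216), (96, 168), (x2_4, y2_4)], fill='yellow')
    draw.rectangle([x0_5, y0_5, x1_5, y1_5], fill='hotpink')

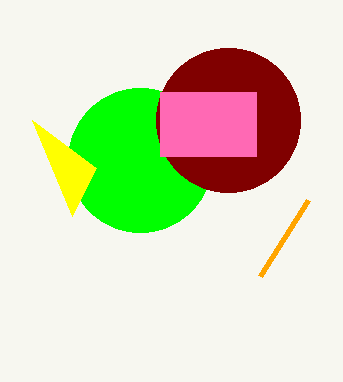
x_1 = 140
y_1 = 160
r_1 = 72
x_2 = 228
y_2 = 120
x0_3 = 260
y0_3 = 276
x2_4 = 32
y2_4 = 120
x0_5 = 160
y0_5 = 92
x1_5 = 256
y1_5 = 156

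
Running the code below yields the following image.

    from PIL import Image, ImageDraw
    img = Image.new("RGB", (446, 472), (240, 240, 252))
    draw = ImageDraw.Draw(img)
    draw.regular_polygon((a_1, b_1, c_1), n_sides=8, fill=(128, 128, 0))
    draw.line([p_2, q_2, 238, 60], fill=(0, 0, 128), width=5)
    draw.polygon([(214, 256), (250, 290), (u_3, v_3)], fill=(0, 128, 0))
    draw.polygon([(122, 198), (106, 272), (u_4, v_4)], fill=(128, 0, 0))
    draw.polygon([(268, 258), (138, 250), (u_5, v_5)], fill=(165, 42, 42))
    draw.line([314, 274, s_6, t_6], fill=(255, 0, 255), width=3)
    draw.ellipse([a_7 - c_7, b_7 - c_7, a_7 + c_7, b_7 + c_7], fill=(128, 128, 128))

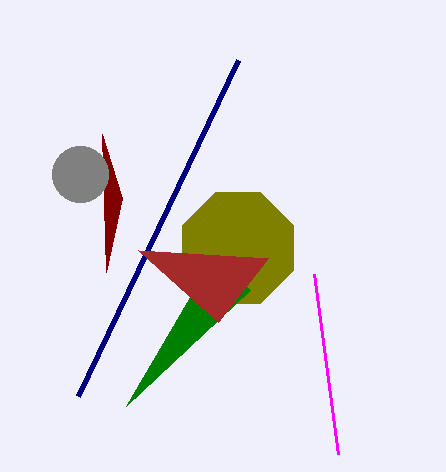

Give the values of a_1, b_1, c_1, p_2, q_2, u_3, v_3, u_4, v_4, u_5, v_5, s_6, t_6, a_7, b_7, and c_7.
a_1 = 238, b_1 = 248, c_1 = 60, p_2 = 78, q_2 = 396, u_3 = 126, v_3 = 406, u_4 = 102, v_4 = 134, u_5 = 218, v_5 = 322, s_6 = 338, t_6 = 454, a_7 = 80, b_7 = 174, c_7 = 28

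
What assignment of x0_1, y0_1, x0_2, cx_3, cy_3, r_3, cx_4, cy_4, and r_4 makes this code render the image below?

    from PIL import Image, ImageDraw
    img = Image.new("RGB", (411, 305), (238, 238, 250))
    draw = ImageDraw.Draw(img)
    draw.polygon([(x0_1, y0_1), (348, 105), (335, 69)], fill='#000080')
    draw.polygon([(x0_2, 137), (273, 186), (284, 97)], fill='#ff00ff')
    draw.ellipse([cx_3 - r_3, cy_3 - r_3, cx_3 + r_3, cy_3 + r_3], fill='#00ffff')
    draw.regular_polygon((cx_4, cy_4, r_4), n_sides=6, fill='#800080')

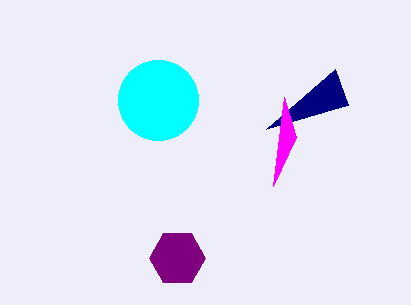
x0_1 = 266, y0_1 = 129, x0_2 = 296, cx_3 = 158, cy_3 = 100, r_3 = 40, cx_4 = 177, cy_4 = 258, r_4 = 28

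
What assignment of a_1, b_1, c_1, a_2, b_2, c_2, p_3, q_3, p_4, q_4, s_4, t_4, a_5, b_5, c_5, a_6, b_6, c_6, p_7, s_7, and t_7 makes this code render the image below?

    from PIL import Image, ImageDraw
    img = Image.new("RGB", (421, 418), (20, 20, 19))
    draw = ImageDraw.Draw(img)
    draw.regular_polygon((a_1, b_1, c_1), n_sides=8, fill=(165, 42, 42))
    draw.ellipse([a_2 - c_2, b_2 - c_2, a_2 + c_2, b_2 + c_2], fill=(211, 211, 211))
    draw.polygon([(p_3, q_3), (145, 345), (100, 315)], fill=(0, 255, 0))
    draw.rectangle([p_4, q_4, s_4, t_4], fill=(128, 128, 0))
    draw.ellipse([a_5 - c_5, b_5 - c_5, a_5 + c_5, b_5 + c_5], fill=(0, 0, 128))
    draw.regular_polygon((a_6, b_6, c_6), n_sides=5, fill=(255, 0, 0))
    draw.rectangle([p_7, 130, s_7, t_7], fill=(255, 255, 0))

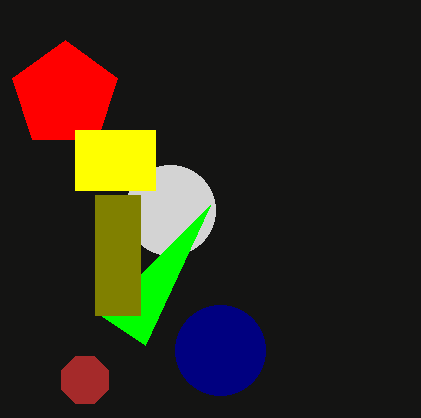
a_1 = 85, b_1 = 380, c_1 = 25, a_2 = 170, b_2 = 210, c_2 = 45, p_3 = 210, q_3 = 205, p_4 = 95, q_4 = 195, s_4 = 140, t_4 = 315, a_5 = 220, b_5 = 350, c_5 = 45, a_6 = 65, b_6 = 95, c_6 = 55, p_7 = 75, s_7 = 155, t_7 = 190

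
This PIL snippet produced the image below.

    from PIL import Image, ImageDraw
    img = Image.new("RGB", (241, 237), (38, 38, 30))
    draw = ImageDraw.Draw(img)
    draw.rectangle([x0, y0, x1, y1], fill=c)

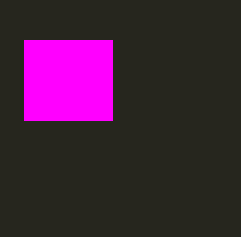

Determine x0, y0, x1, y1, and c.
x0 = 24; y0 = 40; x1 = 112; y1 = 120; c = 'magenta'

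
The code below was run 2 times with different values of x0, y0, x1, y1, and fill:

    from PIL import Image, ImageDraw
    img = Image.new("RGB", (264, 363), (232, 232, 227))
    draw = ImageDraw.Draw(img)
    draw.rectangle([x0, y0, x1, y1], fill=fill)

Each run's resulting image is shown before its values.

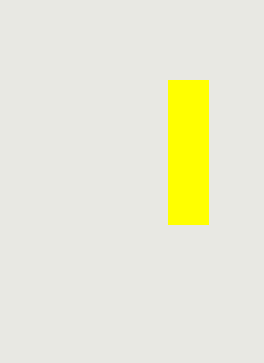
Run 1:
x0 = 168, y0 = 80, x1 = 208, y1 = 224, fill = 'yellow'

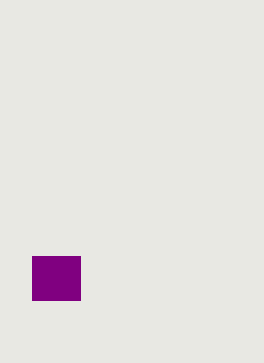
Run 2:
x0 = 32; y0 = 256; x1 = 80; y1 = 300; fill = 'purple'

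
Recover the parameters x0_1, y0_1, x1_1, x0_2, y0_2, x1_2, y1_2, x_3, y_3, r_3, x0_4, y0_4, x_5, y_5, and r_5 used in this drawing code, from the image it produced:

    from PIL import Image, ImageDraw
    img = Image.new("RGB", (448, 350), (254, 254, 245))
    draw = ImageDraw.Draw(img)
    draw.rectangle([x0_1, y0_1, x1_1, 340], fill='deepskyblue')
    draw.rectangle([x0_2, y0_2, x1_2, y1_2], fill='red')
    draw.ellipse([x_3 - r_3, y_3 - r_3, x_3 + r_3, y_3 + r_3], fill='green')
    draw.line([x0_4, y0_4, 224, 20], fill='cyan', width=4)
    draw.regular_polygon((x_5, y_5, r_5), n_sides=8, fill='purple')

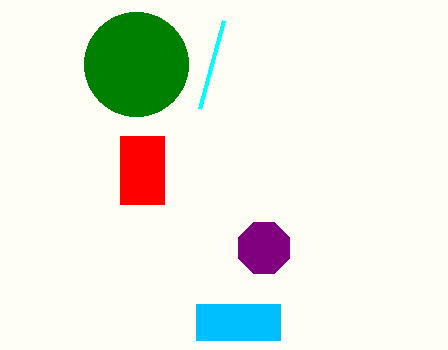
x0_1 = 196
y0_1 = 304
x1_1 = 280
x0_2 = 120
y0_2 = 136
x1_2 = 164
y1_2 = 204
x_3 = 136
y_3 = 64
r_3 = 52
x0_4 = 200
y0_4 = 108
x_5 = 264
y_5 = 248
r_5 = 28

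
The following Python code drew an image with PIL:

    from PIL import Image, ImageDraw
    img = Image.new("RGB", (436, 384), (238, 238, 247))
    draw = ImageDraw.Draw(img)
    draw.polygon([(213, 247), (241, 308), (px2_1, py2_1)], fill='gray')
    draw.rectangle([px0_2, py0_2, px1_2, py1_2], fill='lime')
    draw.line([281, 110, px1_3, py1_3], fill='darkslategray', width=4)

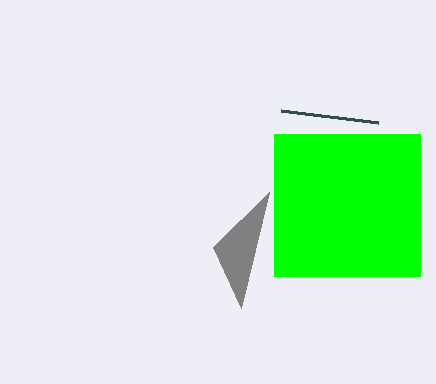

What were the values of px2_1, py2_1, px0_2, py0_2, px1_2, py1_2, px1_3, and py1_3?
px2_1 = 269, py2_1 = 192, px0_2 = 274, py0_2 = 134, px1_2 = 420, py1_2 = 276, px1_3 = 378, py1_3 = 122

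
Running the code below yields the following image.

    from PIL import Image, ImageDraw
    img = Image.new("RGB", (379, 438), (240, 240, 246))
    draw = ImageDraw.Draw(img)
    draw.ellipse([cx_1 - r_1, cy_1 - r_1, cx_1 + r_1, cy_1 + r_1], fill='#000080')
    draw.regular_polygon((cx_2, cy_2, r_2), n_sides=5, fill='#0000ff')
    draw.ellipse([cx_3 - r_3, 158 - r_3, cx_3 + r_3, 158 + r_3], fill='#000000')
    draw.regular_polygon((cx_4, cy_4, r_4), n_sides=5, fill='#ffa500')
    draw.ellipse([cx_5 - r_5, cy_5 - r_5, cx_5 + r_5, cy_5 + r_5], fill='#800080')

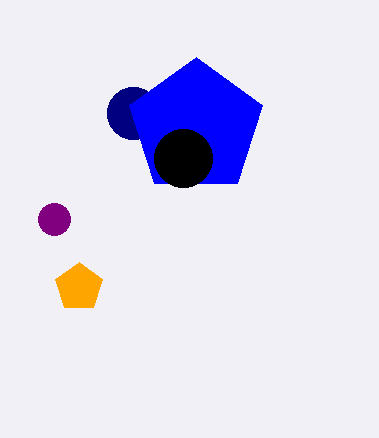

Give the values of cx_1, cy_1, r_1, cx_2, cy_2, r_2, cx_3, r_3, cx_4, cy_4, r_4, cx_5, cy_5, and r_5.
cx_1 = 133
cy_1 = 113
r_1 = 26
cx_2 = 196
cy_2 = 127
r_2 = 70
cx_3 = 183
r_3 = 29
cx_4 = 79
cy_4 = 287
r_4 = 25
cx_5 = 54
cy_5 = 219
r_5 = 16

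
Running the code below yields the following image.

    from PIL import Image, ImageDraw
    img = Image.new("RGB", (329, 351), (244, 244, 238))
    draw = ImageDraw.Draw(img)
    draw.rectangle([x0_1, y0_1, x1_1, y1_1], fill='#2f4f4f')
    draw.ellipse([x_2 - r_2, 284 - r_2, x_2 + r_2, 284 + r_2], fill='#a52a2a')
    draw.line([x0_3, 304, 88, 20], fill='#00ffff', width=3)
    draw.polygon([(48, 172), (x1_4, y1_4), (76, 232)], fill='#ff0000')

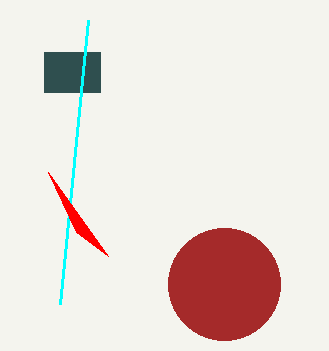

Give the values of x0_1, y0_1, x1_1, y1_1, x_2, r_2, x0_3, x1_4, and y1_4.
x0_1 = 44, y0_1 = 52, x1_1 = 100, y1_1 = 92, x_2 = 224, r_2 = 56, x0_3 = 60, x1_4 = 108, y1_4 = 256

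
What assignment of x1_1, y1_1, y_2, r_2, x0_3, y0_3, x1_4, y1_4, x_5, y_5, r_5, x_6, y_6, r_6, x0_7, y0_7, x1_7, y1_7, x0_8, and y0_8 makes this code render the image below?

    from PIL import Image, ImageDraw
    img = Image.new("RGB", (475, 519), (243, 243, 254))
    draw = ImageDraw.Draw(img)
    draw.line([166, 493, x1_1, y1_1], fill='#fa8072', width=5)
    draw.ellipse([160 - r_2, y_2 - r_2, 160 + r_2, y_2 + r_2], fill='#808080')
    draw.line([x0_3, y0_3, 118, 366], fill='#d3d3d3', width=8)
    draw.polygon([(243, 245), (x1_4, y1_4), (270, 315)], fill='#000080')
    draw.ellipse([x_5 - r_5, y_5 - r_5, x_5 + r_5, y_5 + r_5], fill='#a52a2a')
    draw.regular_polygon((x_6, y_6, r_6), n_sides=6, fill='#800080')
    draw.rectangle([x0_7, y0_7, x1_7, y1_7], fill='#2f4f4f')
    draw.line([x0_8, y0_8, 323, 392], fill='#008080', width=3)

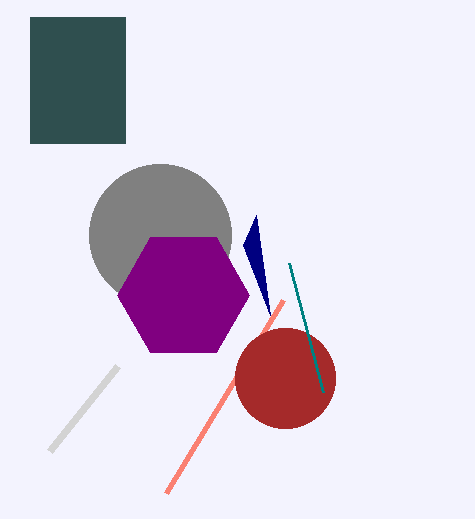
x1_1 = 283
y1_1 = 300
y_2 = 235
r_2 = 71
x0_3 = 50
y0_3 = 451
x1_4 = 256
y1_4 = 215
x_5 = 285
y_5 = 378
r_5 = 50
x_6 = 183
y_6 = 295
r_6 = 66
x0_7 = 30
y0_7 = 17
x1_7 = 125
y1_7 = 143
x0_8 = 289
y0_8 = 263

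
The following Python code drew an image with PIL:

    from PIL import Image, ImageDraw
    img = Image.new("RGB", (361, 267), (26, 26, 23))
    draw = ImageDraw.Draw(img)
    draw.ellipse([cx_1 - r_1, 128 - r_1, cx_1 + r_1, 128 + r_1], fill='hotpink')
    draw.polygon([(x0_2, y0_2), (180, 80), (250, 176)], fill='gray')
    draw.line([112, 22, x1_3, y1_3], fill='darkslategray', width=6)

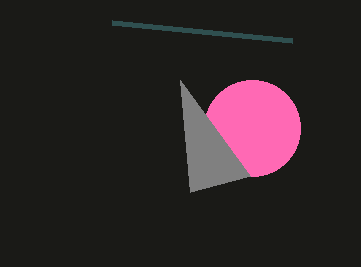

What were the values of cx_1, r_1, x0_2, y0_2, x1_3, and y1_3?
cx_1 = 252, r_1 = 48, x0_2 = 190, y0_2 = 192, x1_3 = 292, y1_3 = 40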